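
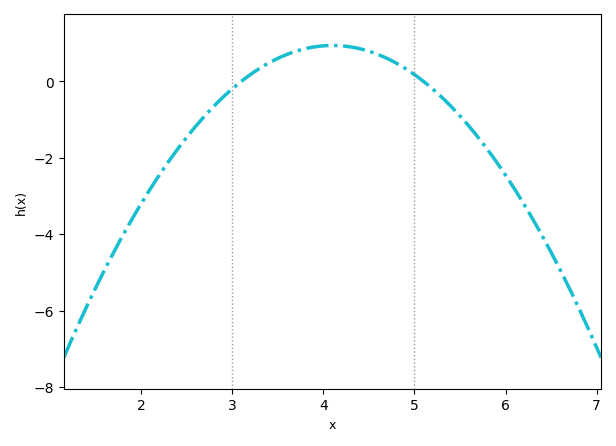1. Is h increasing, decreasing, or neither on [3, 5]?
neither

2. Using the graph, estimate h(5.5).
-1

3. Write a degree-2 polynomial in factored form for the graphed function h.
y = -0.94(x - 3.1)(x - 5.1)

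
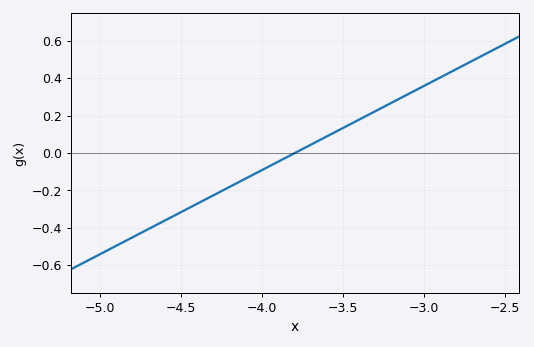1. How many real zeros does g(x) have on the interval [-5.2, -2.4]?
1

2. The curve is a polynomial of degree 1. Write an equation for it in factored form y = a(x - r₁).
y = 0.45(x + 3.8)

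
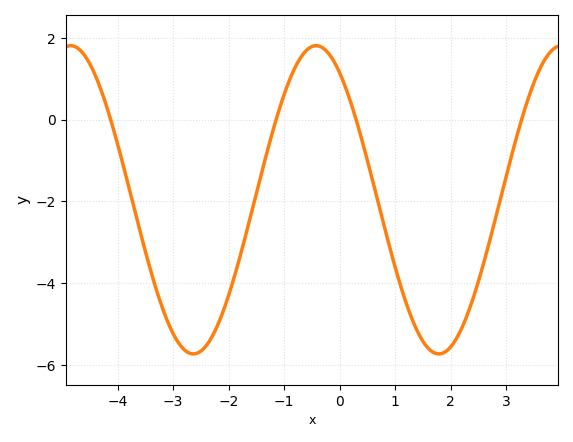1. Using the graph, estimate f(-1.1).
0.2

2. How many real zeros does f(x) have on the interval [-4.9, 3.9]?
4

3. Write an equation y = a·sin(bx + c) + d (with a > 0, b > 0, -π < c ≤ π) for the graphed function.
y = 3.77sin(1.4x + 2.2) - 1.96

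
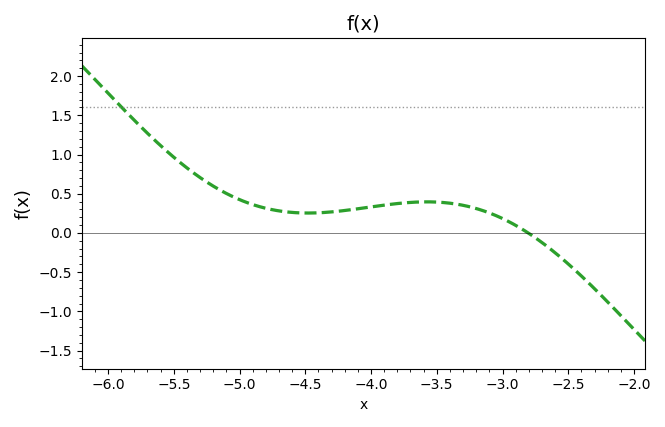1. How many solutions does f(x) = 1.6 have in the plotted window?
1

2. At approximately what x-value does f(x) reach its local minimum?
-4.48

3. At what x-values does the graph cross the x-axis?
-2.81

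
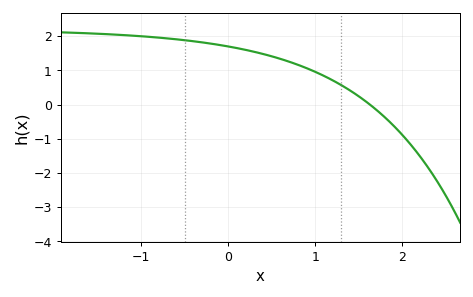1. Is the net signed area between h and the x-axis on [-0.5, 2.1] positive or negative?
positive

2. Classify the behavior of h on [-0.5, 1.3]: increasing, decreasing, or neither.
decreasing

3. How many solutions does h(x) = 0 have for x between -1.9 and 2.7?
1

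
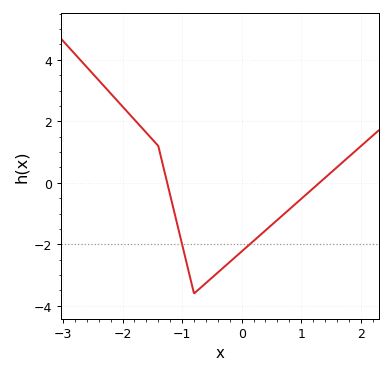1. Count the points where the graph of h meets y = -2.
2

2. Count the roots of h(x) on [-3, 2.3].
2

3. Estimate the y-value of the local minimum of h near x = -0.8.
-3.6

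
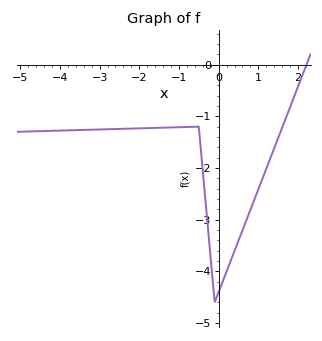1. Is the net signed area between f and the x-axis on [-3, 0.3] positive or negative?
negative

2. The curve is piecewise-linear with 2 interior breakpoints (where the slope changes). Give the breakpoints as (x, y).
(-0.5, -1.2); (-0.1, -4.6)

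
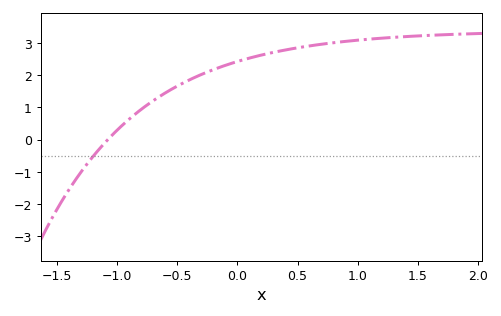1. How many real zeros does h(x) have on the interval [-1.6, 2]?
1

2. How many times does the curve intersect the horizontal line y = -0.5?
1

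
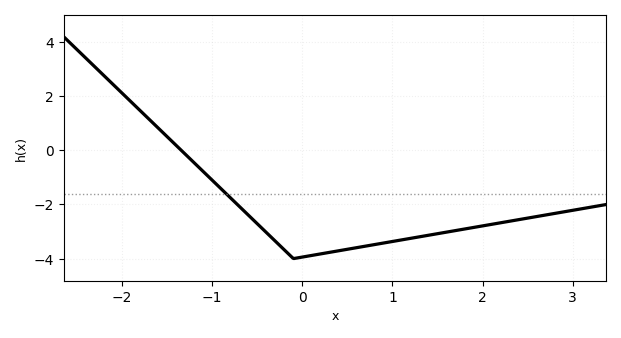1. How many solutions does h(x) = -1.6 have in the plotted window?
1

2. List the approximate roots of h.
-1.3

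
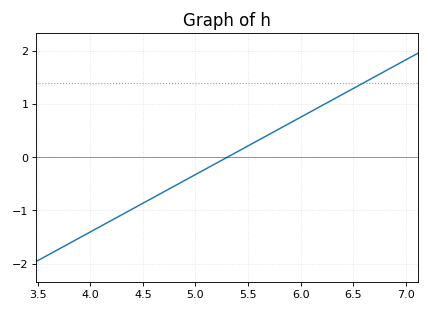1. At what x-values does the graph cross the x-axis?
5.3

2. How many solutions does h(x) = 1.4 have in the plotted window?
1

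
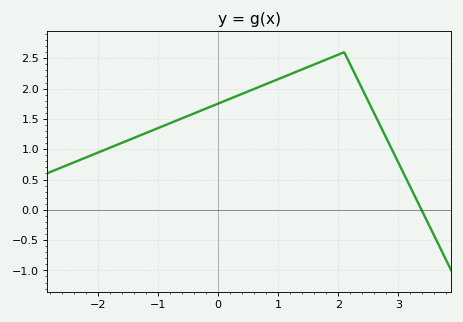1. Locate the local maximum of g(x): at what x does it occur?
2.1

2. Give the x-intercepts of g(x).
3.4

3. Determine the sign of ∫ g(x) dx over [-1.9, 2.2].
positive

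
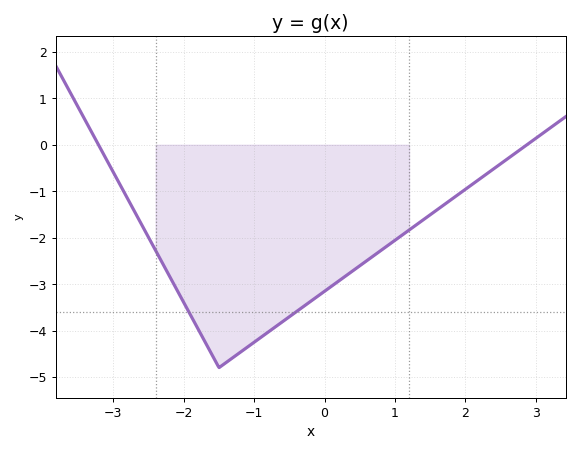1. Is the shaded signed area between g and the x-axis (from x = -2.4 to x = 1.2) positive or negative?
negative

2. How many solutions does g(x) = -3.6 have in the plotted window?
2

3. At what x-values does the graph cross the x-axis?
-3.2, 2.9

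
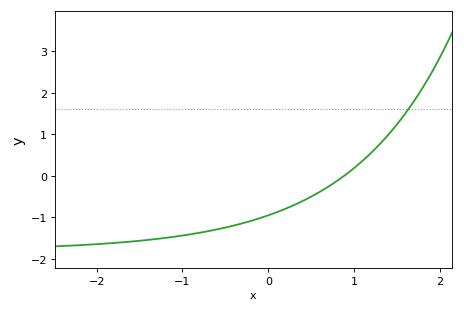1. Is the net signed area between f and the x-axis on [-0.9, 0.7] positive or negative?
negative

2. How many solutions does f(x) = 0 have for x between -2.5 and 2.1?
1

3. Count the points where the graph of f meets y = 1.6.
1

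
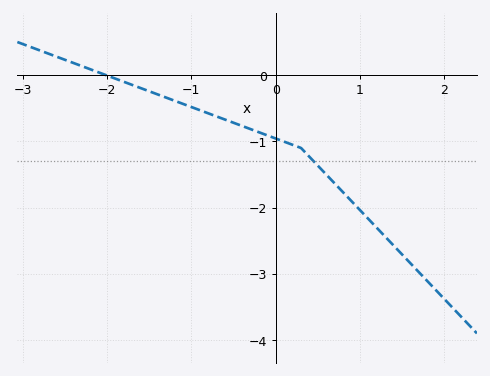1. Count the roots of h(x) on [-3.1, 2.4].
1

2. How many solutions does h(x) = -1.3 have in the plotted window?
1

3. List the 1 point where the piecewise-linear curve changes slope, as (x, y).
(0.3, -1.1)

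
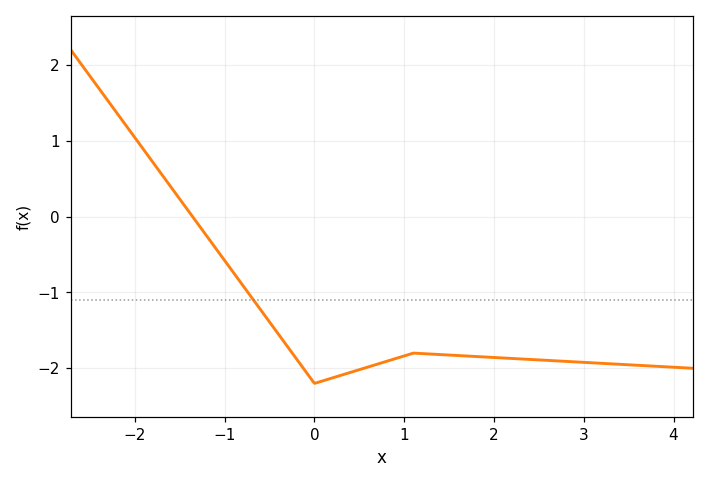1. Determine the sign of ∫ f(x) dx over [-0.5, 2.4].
negative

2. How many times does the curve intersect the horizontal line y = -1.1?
1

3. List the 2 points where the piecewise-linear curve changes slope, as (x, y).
(0, -2.2); (1.1, -1.8)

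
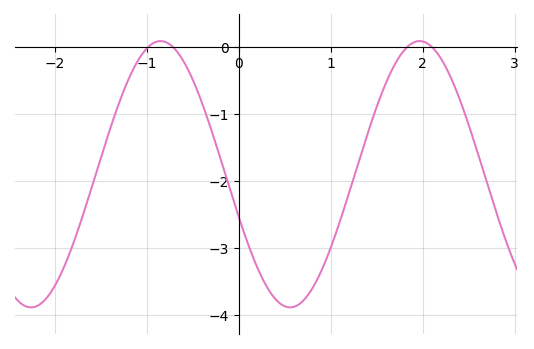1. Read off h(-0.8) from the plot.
0.1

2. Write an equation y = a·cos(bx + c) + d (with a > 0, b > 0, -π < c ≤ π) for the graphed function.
y = 1.99cos(2.2x + 1.9) - 1.9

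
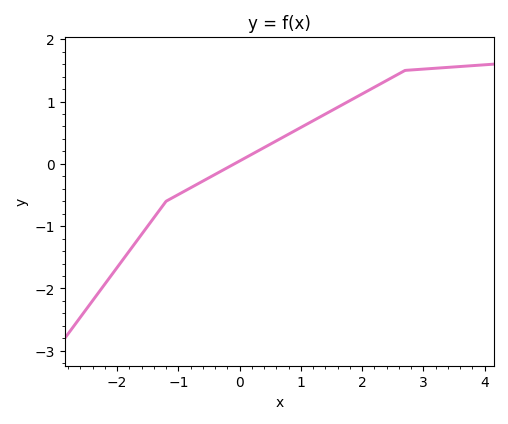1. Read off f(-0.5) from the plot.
-0.223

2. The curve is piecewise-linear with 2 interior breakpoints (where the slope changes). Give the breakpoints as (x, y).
(-1.2, -0.6); (2.7, 1.5)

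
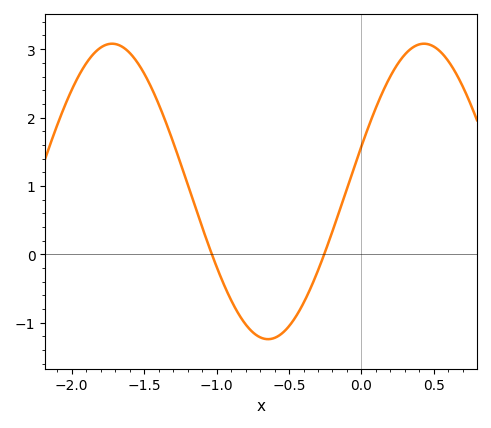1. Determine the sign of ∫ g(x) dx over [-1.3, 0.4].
positive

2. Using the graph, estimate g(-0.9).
-0.667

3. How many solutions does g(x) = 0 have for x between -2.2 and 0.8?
2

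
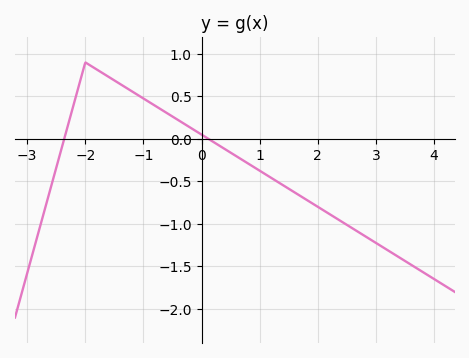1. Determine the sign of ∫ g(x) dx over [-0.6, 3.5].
negative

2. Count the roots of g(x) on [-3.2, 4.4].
2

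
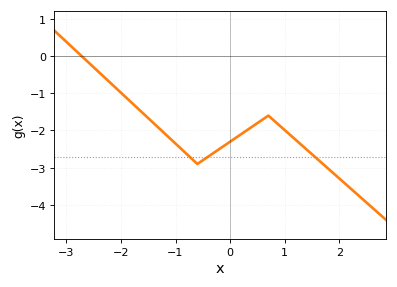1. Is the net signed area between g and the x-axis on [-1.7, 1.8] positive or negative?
negative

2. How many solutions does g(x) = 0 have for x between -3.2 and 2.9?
1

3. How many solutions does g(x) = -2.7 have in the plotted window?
3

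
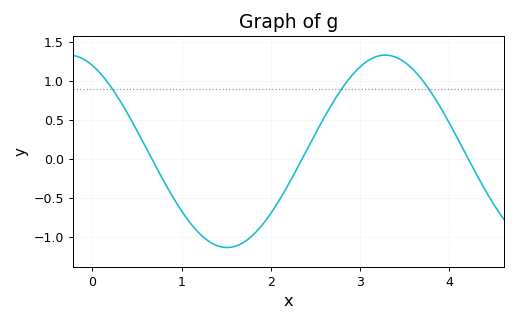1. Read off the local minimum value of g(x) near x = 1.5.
-1.15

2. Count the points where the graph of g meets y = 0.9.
3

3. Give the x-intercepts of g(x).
0.7, 2.4, 4.2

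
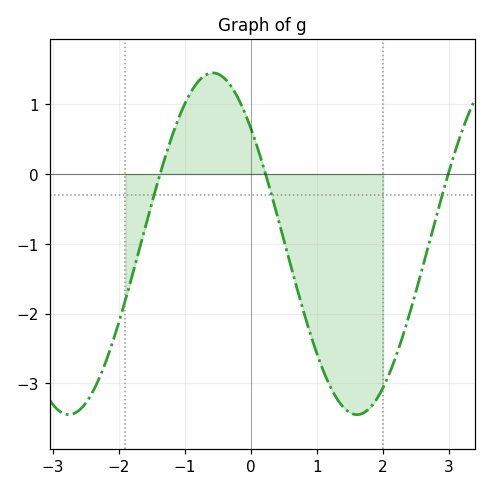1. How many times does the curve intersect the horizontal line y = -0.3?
3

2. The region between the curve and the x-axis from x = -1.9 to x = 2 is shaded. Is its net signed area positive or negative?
negative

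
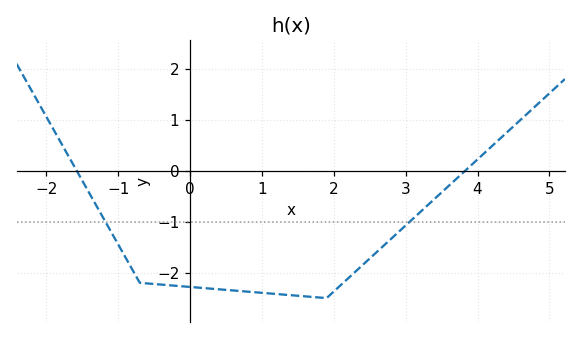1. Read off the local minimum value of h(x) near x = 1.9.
-2.5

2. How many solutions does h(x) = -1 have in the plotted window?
2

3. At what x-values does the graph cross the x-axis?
-1.58, 3.83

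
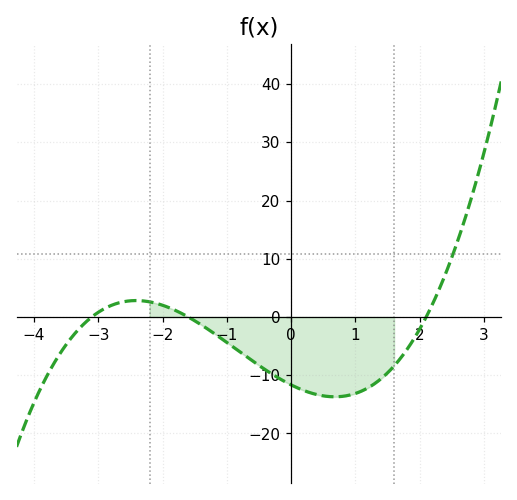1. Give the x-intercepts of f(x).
-3, -1.6, 2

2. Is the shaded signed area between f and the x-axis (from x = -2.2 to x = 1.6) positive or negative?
negative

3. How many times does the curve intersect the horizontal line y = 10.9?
1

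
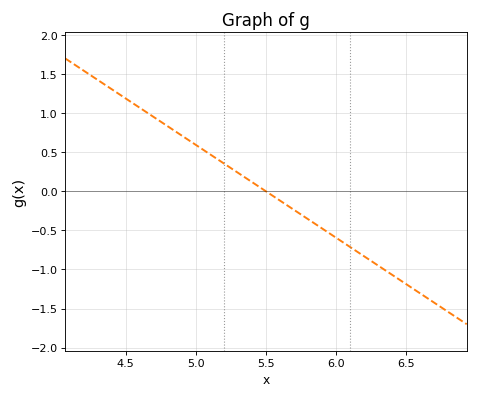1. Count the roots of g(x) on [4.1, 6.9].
1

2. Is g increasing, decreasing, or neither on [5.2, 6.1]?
decreasing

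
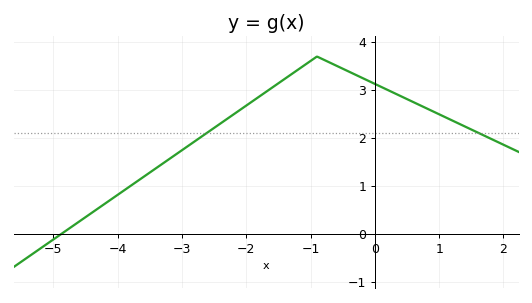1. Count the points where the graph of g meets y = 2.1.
2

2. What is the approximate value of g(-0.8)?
3.64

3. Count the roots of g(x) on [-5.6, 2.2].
1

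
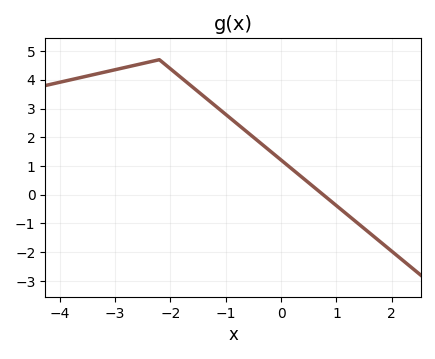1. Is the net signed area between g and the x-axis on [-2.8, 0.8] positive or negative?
positive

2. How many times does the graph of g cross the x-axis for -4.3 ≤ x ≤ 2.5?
1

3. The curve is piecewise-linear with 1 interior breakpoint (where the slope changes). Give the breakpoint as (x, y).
(-2.2, 4.7)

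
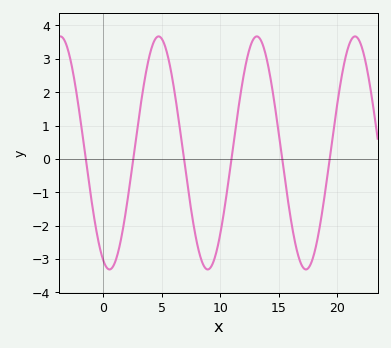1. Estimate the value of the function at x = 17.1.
-3.3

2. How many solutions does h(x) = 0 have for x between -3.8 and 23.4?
6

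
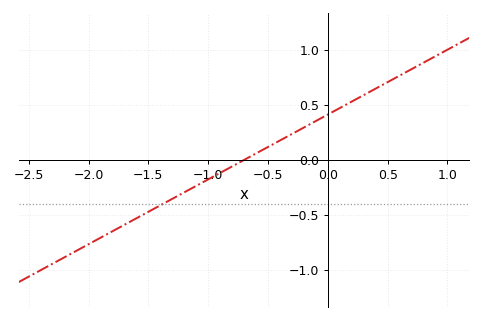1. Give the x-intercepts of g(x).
-0.7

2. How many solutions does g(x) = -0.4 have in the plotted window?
1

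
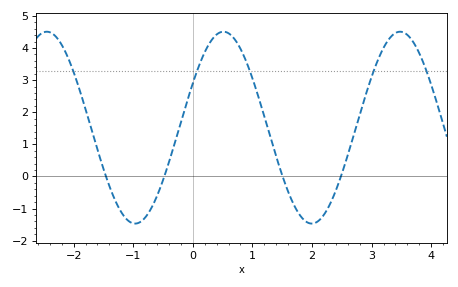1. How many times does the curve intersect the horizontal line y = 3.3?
5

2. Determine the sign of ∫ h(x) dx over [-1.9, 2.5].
positive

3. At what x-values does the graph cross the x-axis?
-1.46, -0.478, 1.51, 2.49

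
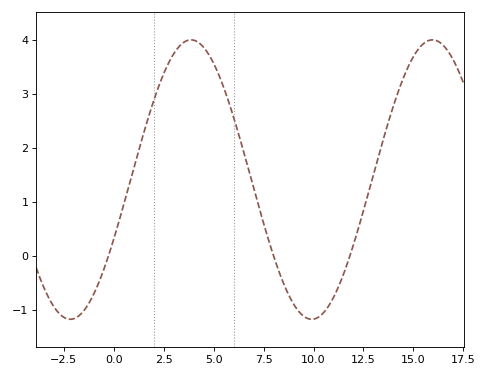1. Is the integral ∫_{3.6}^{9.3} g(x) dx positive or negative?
positive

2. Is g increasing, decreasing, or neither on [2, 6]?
neither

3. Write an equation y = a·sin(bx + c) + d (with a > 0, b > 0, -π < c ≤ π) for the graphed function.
y = 2.59sin(0.52x - 0.44) + 1.41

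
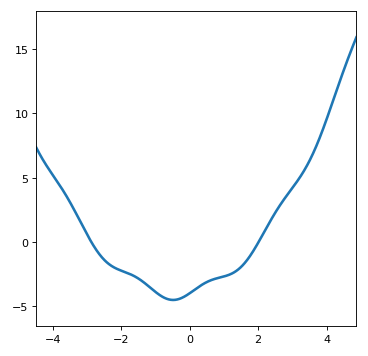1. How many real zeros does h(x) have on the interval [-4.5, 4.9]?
2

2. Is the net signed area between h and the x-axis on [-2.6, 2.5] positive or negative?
negative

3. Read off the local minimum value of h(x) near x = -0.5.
-4.5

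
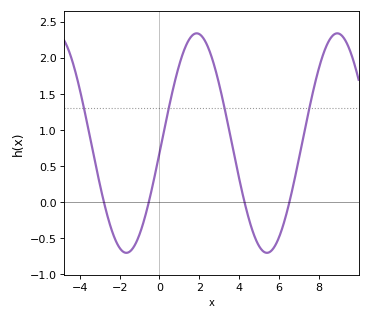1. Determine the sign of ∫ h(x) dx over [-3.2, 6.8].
positive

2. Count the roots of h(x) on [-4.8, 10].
4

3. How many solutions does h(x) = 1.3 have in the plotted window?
4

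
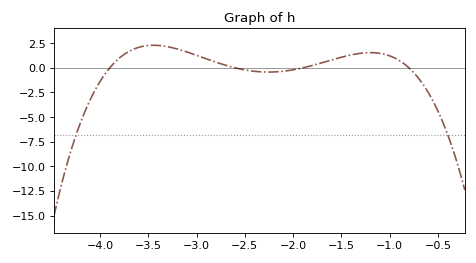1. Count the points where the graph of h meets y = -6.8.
2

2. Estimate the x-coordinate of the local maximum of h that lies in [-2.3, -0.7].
-1.2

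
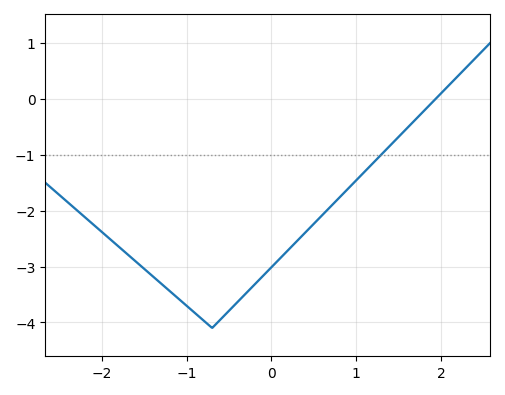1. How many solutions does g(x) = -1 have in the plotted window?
1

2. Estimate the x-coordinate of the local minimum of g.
-0.7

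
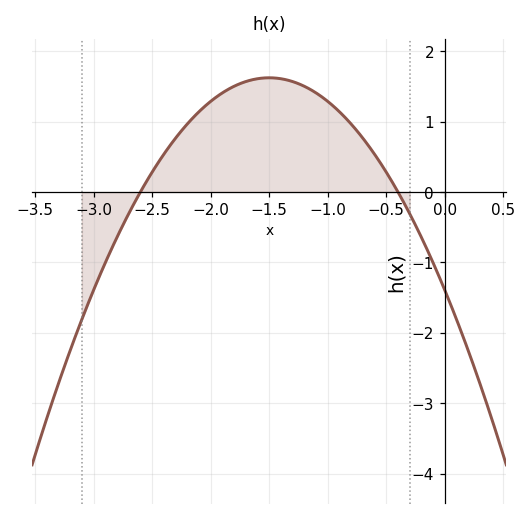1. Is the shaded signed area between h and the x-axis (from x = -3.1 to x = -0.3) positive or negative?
positive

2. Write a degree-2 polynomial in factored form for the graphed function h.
y = -1.34(x + 2.6)(x + 0.4)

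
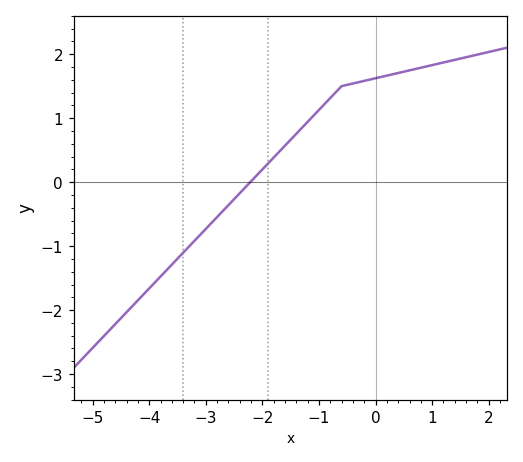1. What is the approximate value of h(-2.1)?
0.105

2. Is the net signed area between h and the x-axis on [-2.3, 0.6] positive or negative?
positive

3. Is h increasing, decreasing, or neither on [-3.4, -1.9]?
increasing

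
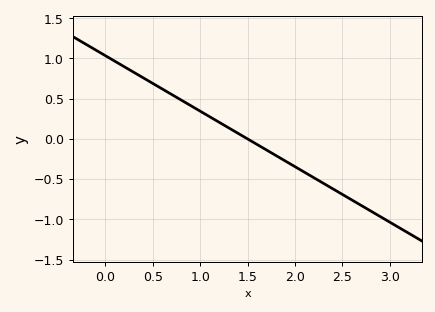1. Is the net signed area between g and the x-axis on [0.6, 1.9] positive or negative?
positive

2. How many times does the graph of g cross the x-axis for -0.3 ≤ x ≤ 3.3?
1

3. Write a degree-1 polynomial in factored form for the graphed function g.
y = -0.69(x - 1.5)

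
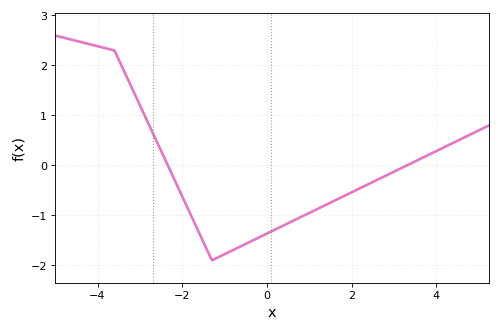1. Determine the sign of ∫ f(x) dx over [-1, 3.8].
negative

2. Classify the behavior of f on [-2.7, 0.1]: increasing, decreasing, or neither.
neither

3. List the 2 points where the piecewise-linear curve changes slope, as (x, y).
(-3.6, 2.3); (-1.3, -1.9)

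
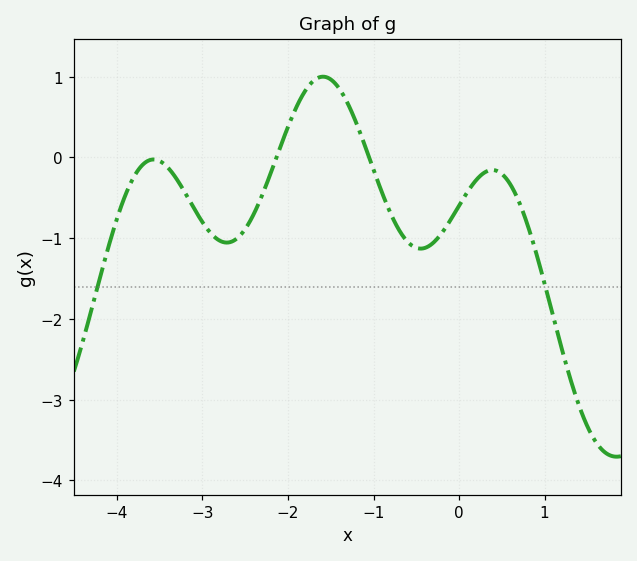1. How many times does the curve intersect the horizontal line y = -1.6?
2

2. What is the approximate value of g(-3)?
-0.802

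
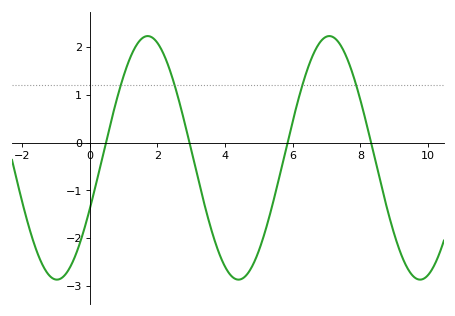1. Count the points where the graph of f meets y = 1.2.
4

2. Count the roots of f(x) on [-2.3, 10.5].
4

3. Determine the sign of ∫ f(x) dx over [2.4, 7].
negative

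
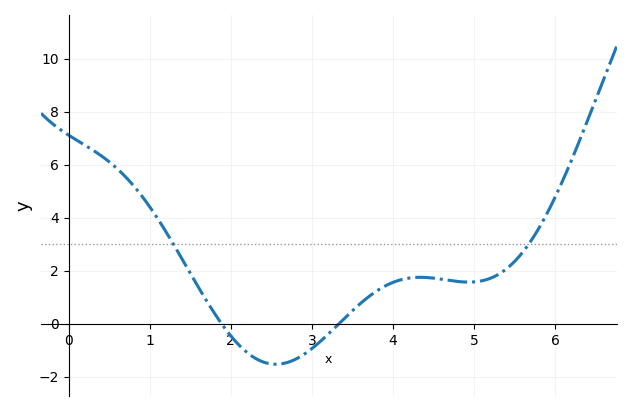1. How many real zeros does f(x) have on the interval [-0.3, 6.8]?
2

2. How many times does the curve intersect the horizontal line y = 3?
2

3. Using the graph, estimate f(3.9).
1.42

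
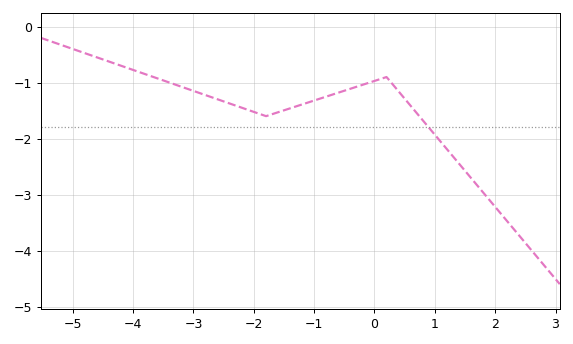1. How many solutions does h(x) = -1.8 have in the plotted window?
1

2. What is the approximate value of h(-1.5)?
-1.5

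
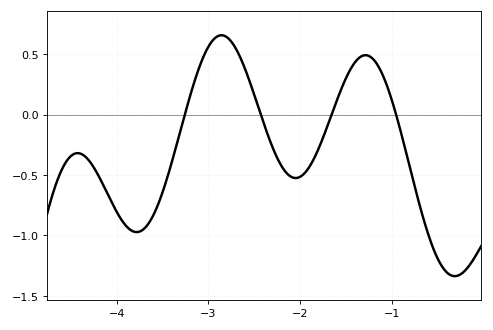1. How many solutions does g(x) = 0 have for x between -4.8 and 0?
4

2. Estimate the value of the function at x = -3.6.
-0.85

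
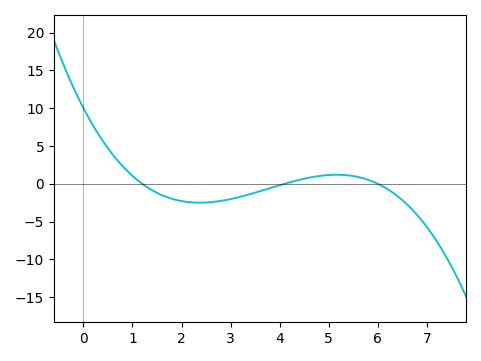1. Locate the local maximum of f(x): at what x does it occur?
5.2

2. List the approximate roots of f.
1.2, 4, 6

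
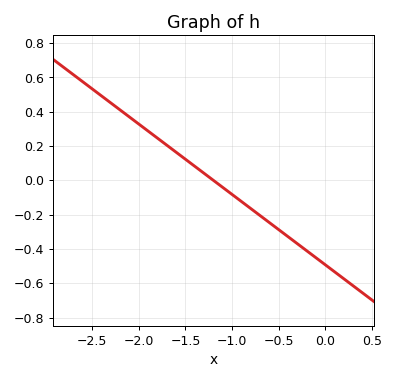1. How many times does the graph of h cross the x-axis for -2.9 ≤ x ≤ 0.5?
1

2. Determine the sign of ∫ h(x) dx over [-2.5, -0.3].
positive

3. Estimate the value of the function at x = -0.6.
-0.24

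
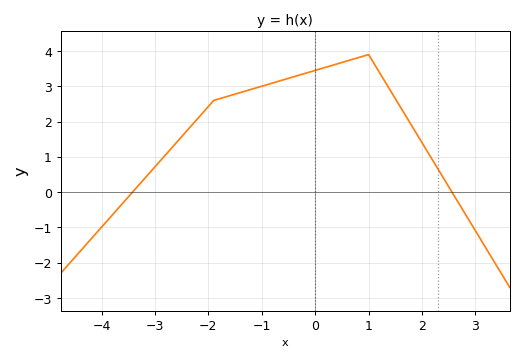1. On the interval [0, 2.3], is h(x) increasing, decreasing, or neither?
neither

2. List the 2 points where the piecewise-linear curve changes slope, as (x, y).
(-1.9, 2.6); (1, 3.9)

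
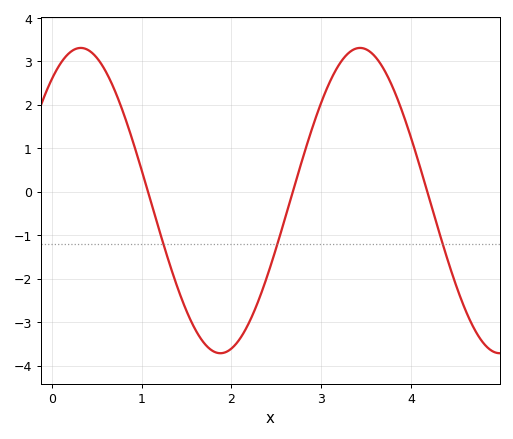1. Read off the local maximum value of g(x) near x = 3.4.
3.3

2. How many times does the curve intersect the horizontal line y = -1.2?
3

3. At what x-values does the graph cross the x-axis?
1.1, 2.7, 4.2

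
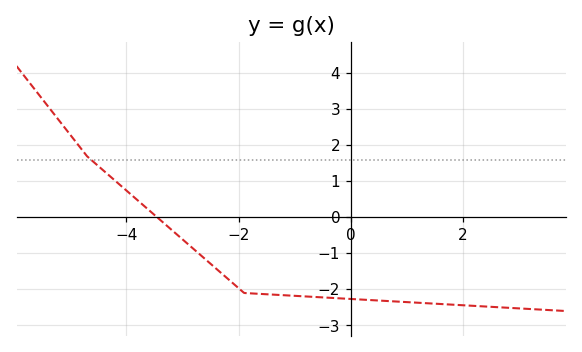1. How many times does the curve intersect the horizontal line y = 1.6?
1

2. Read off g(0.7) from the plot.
-2.3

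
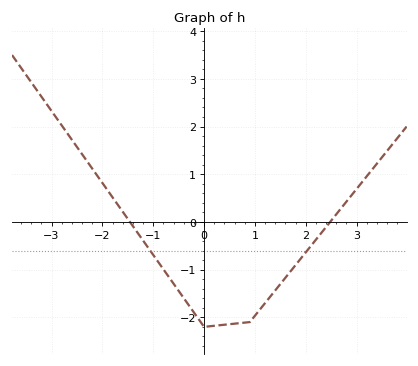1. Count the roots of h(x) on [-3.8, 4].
2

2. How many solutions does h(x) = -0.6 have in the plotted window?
2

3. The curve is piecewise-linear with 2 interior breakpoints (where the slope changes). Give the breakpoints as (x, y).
(0, -2.2); (0.9, -2.1)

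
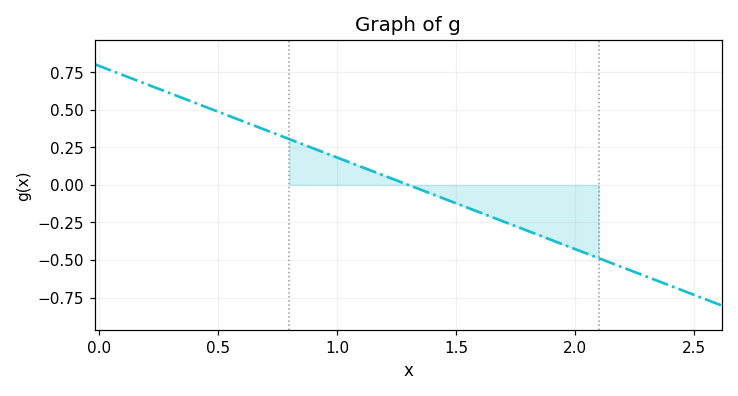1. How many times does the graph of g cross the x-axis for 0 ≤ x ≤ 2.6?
1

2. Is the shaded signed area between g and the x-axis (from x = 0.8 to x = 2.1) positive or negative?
negative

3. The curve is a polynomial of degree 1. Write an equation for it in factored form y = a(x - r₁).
y = -0.61(x - 1.3)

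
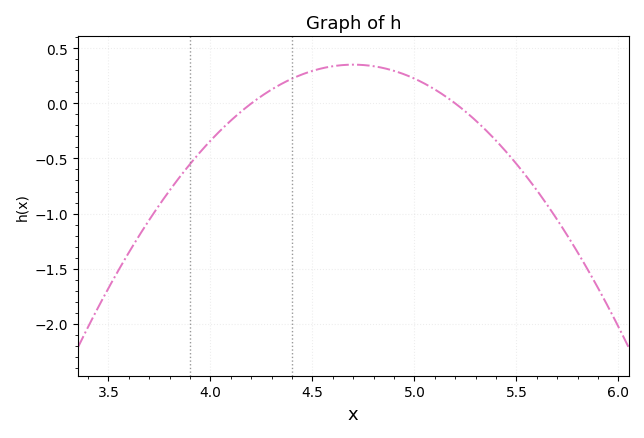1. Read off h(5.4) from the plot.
-0.338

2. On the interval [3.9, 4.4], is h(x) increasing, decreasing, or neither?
increasing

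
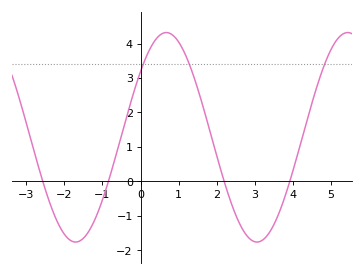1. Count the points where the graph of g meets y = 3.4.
3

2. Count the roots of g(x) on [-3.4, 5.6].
4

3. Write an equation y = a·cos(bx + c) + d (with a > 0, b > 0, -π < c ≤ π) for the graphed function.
y = 3.04cos(1.3x - 0.89) + 1.28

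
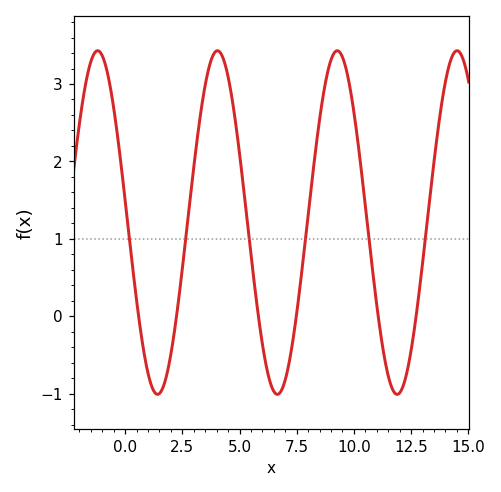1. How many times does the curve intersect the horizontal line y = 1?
6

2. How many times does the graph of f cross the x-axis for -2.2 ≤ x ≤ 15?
6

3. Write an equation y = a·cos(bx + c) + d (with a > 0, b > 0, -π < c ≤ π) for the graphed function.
y = 2.22cos(1.2x + 1.4) + 1.21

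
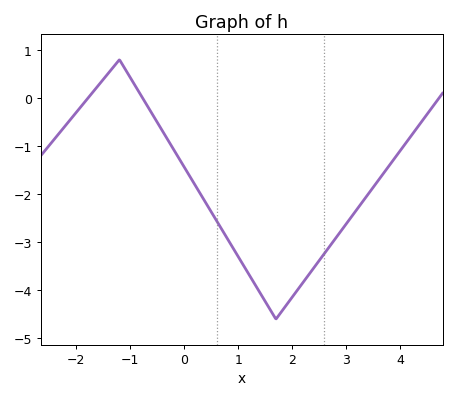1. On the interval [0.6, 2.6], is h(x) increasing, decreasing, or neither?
neither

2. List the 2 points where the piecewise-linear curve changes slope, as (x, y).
(-1.2, 0.8); (1.7, -4.6)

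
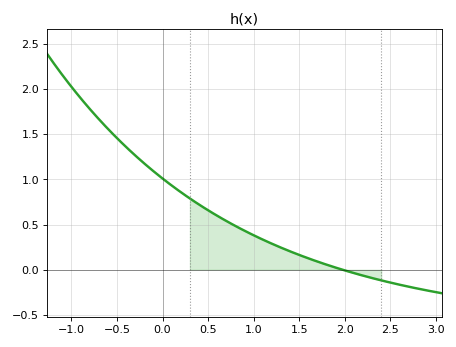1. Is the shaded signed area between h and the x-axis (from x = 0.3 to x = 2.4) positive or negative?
positive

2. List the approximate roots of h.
2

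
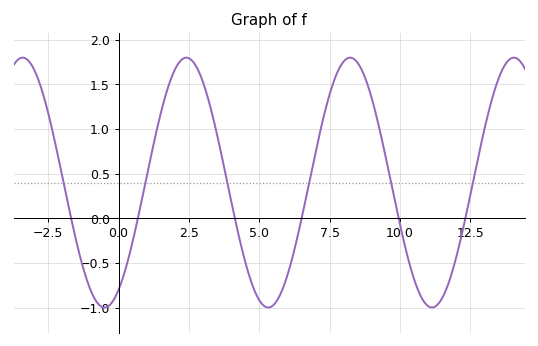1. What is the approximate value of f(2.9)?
1.6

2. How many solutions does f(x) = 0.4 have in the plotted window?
6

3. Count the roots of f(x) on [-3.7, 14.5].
6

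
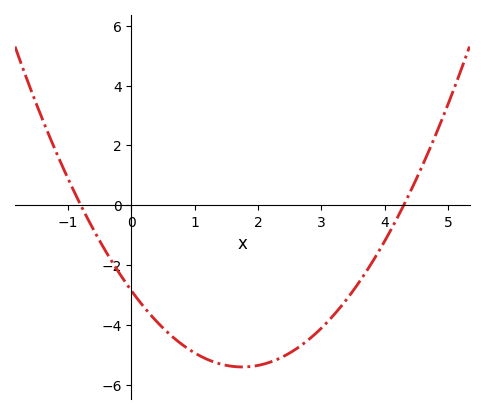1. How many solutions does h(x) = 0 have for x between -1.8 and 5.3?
2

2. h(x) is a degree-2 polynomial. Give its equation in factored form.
y = 0.83(x + 0.8)(x - 4.3)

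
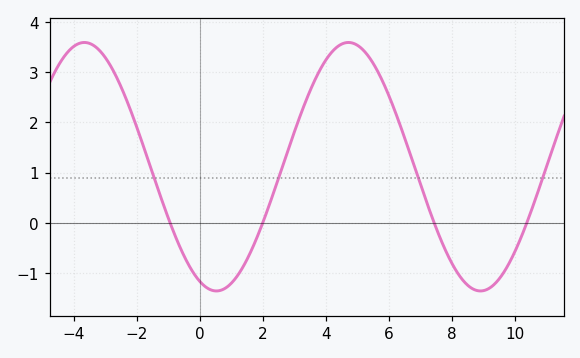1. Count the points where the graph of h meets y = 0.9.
4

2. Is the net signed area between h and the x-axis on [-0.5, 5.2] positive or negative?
positive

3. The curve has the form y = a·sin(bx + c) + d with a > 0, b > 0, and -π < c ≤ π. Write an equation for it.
y = 2.47sin(0.75x - 2) + 1.12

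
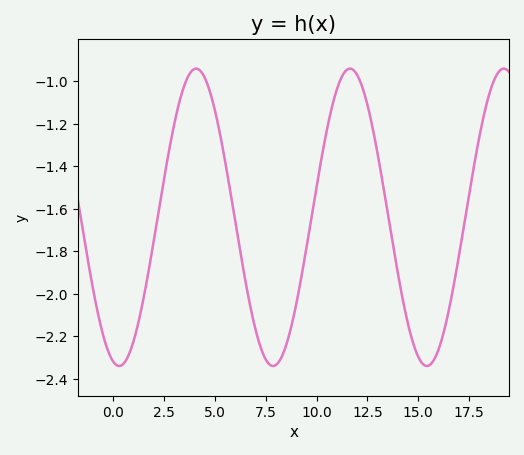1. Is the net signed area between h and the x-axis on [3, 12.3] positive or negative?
negative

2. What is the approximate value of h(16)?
-2.26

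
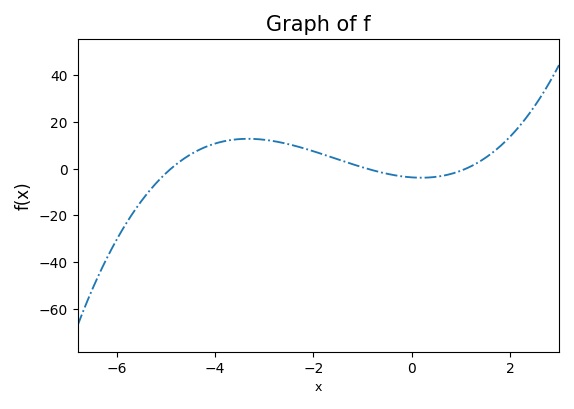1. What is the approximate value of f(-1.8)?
6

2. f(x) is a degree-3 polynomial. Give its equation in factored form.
y = 0.76(x + 4.9)(x + 0.9)(x - 1.1)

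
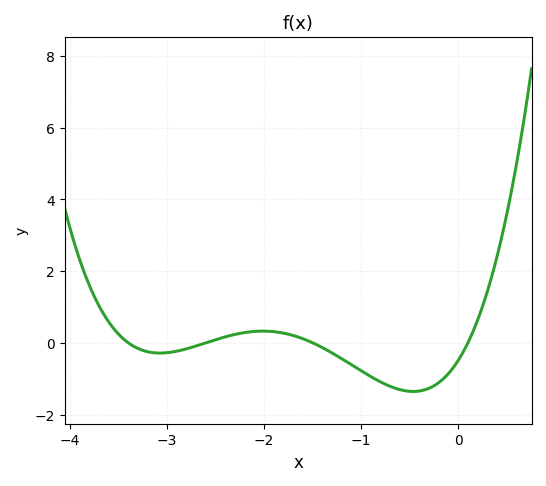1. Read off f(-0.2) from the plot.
-1.11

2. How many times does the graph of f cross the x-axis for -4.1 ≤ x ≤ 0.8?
4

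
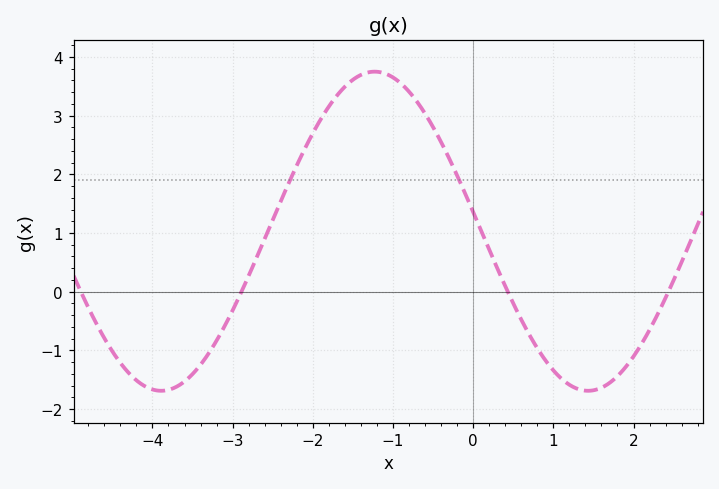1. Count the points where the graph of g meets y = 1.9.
2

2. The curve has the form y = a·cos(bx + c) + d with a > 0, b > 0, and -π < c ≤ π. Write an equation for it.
y = 2.72cos(1.2x + 1.5) + 1.03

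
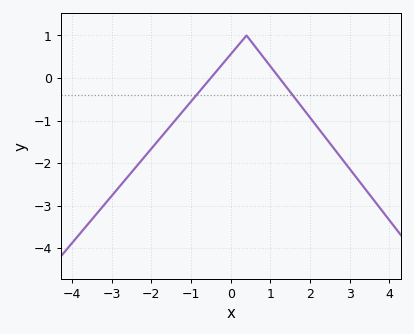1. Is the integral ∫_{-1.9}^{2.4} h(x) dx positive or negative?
negative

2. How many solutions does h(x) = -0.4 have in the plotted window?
2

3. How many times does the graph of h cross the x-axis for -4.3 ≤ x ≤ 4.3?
2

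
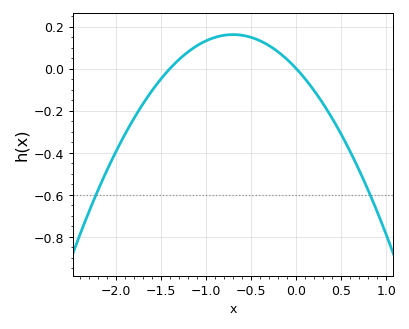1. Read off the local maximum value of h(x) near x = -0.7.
0.162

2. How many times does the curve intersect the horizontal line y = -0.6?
2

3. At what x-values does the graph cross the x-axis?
-1.4, 0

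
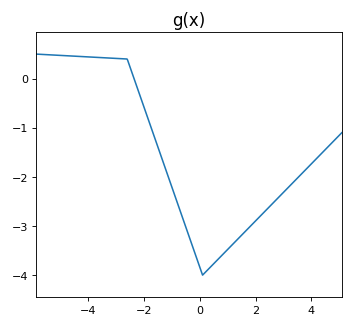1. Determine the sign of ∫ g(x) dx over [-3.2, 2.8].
negative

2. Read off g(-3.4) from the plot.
0.4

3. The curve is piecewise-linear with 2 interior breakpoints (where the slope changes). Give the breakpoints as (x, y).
(-2.6, 0.4); (0.1, -4)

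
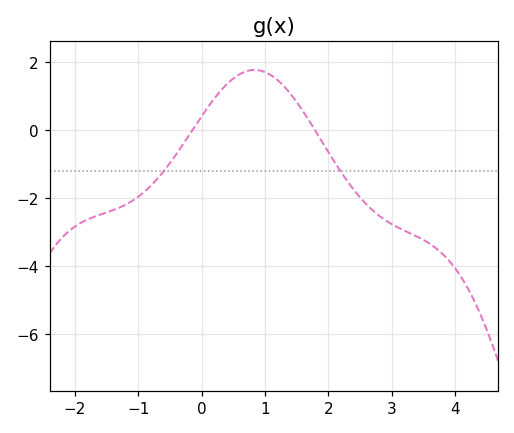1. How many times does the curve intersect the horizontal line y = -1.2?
2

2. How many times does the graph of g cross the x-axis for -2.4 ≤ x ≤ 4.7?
2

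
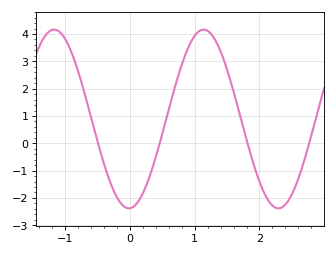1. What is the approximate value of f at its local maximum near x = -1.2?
4.2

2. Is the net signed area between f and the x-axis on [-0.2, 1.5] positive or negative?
positive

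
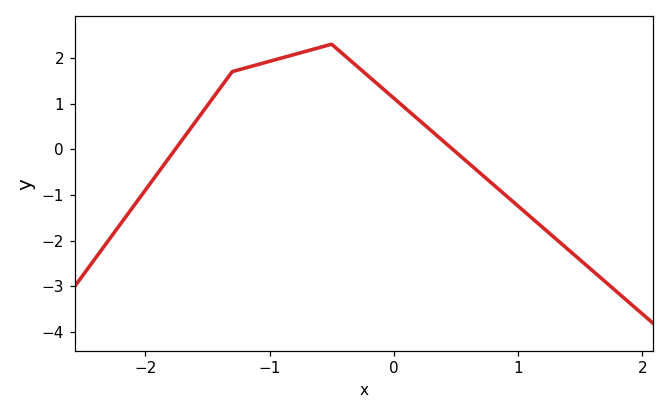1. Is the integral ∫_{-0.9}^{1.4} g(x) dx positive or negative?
positive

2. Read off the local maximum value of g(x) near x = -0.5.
2.3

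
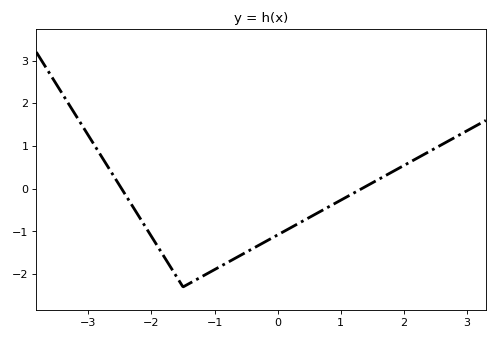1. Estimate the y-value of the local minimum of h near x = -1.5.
-2.3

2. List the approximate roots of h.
-2.5, 1.3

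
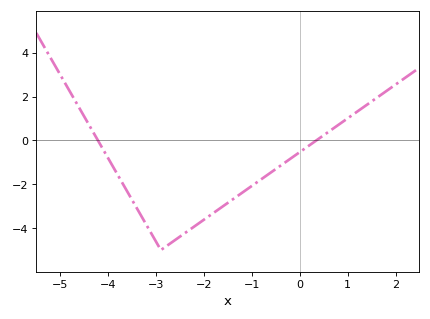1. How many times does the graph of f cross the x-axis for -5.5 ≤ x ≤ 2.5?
2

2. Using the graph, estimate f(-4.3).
0.4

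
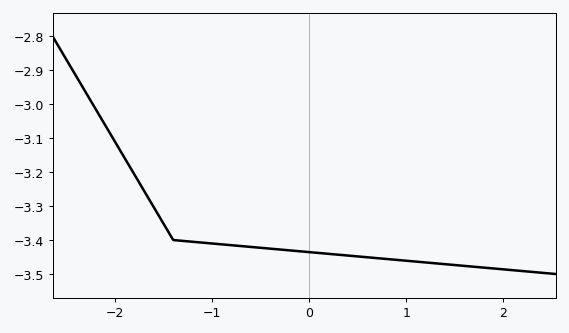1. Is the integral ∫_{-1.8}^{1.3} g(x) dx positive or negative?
negative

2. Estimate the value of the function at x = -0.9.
-3.41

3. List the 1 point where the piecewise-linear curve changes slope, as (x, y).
(-1.4, -3.4)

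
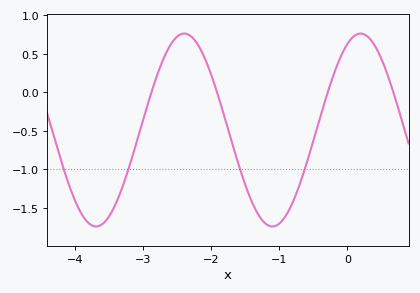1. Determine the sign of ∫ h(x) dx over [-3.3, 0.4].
negative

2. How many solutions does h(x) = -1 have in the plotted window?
4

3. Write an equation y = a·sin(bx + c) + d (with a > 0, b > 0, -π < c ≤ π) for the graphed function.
y = 1.25sin(2.43x + 1.1) - 0.49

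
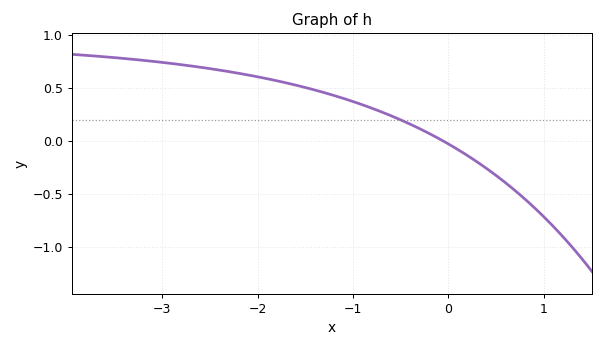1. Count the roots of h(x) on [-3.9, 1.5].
1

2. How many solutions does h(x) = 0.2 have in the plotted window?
1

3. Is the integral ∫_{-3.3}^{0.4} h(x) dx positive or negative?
positive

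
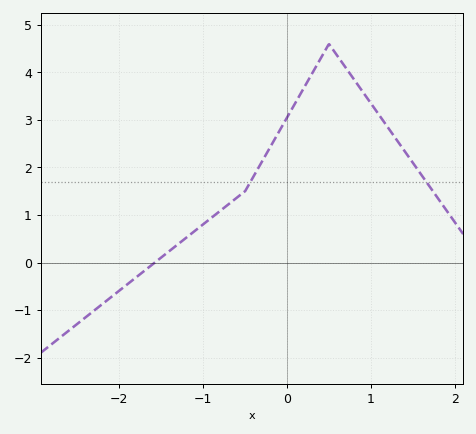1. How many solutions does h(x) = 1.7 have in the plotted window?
2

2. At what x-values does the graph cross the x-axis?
-1.6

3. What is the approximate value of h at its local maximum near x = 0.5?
4.6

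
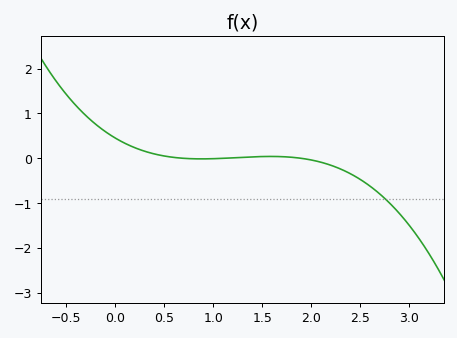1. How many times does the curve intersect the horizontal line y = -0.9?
1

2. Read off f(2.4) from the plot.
-0.343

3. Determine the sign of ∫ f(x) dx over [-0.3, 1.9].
positive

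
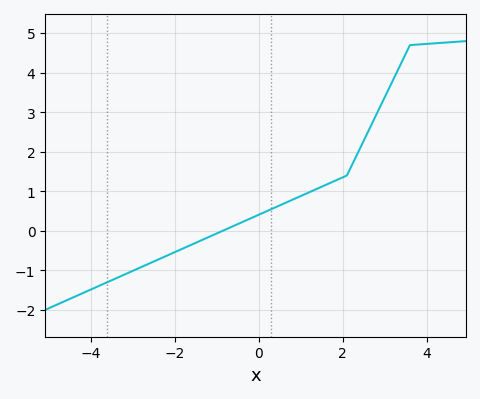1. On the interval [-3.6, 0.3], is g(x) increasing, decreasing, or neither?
increasing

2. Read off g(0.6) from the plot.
0.7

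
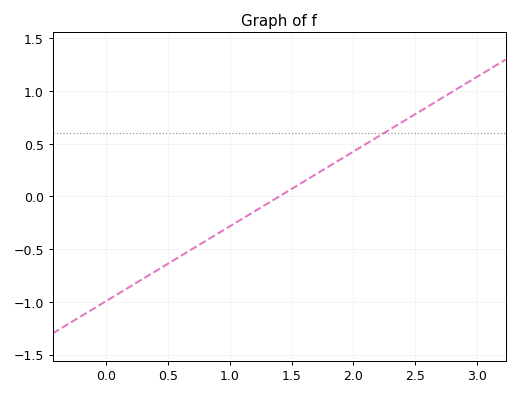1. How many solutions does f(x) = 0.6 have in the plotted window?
1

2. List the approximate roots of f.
1.4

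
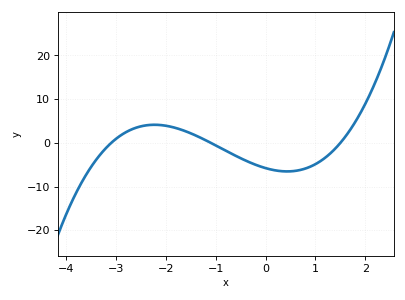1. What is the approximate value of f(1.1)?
-4.18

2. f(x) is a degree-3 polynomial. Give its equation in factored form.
y = 1.13(x + 3.1)(x + 1.1)(x - 1.5)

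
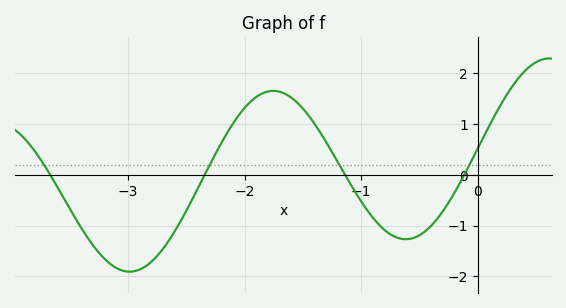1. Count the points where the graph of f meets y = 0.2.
4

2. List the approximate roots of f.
-3.67, -2.34, -1.14, -0.114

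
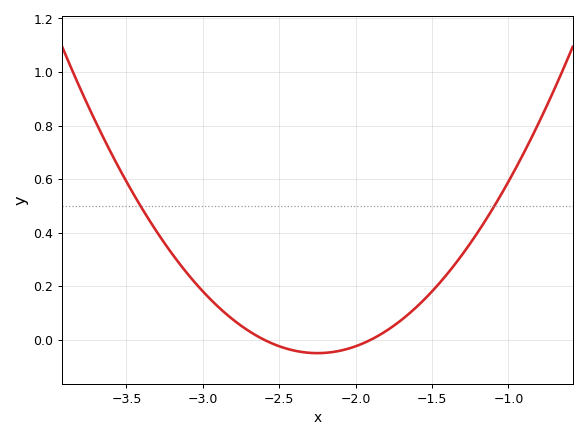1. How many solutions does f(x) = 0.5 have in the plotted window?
2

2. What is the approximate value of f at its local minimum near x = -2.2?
-0.05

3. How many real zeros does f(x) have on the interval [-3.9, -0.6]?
2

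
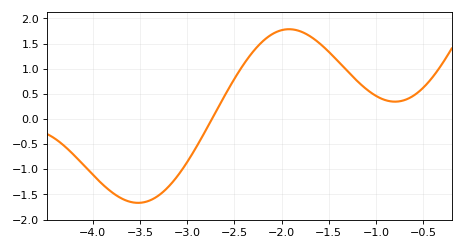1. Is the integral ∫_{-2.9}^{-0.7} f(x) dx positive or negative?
positive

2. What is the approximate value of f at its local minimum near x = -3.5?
-1.65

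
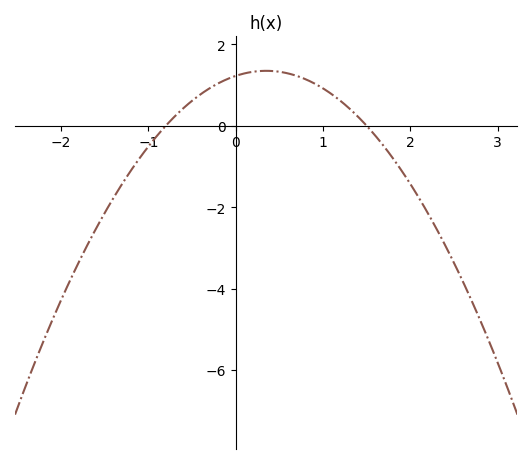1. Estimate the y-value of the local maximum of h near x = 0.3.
1.4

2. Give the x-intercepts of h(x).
-0.8, 1.5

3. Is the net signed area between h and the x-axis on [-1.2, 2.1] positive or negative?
positive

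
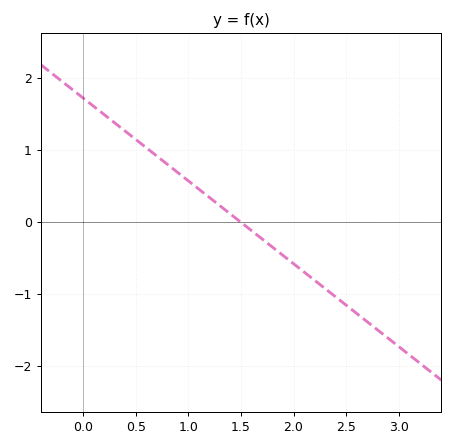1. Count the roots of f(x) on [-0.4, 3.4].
1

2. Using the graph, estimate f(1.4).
0.115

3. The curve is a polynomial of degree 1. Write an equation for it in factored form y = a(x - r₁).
y = -1.15(x - 1.5)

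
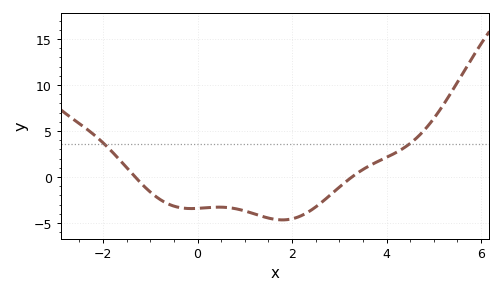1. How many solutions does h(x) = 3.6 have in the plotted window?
2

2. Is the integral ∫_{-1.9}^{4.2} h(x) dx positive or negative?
negative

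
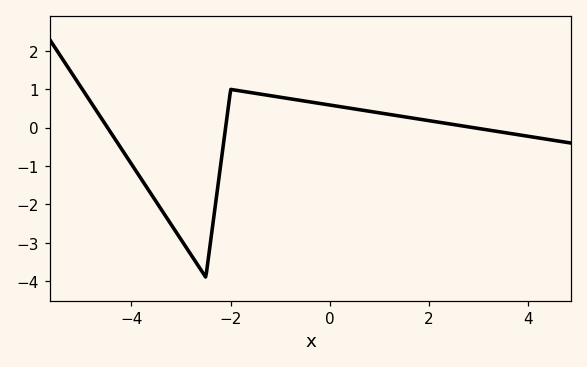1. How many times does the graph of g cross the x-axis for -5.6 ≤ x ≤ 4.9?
3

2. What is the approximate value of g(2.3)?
0.123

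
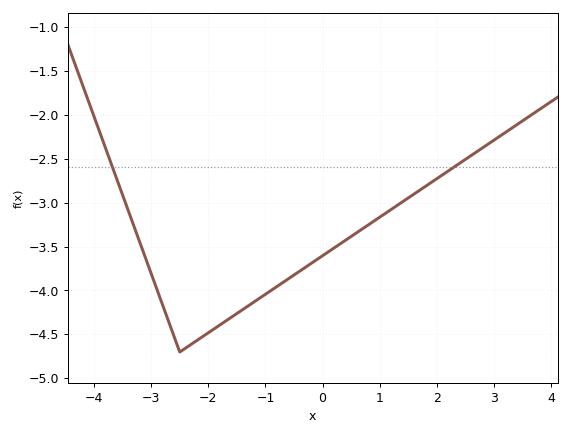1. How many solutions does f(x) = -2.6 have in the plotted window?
2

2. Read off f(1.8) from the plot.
-2.82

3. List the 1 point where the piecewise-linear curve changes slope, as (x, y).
(-2.5, -4.7)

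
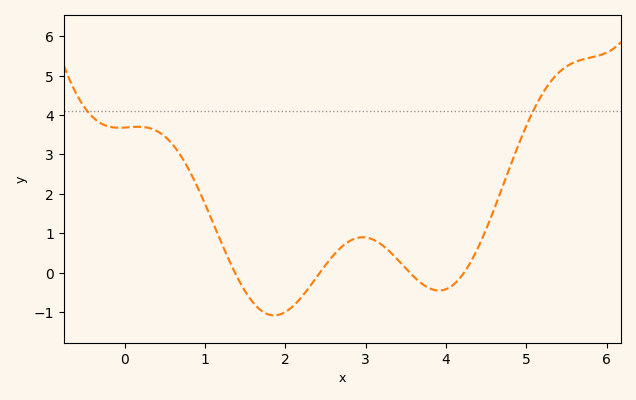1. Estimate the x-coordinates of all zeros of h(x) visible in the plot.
1.37, 2.43, 3.55, 4.22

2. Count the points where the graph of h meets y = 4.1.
2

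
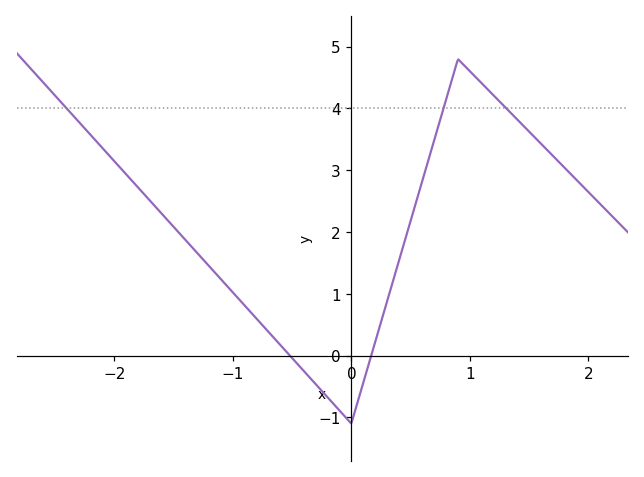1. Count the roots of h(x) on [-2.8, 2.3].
2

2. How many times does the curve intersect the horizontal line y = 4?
3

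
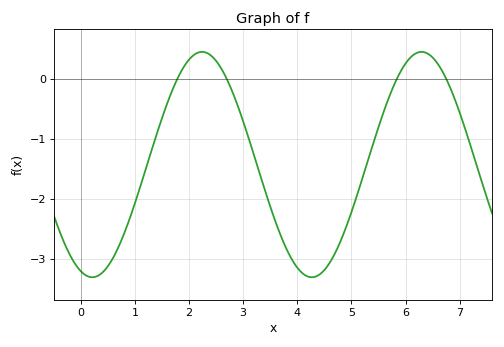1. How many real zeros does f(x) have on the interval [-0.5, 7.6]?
4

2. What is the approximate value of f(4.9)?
-2.48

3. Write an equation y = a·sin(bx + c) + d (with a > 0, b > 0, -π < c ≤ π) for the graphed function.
y = 1.88sin(1.55x - 1.9) - 1.43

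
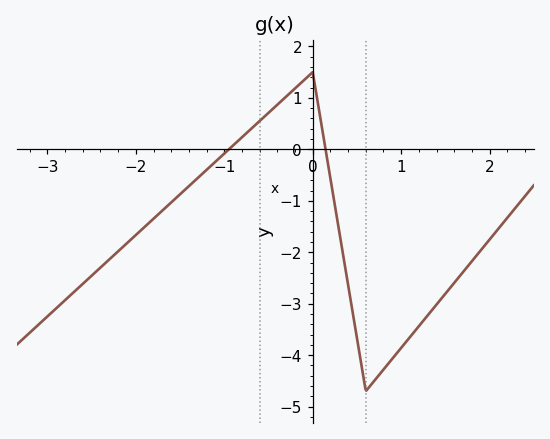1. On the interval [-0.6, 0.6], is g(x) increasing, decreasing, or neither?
neither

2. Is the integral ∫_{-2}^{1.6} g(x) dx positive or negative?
negative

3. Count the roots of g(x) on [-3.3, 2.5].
2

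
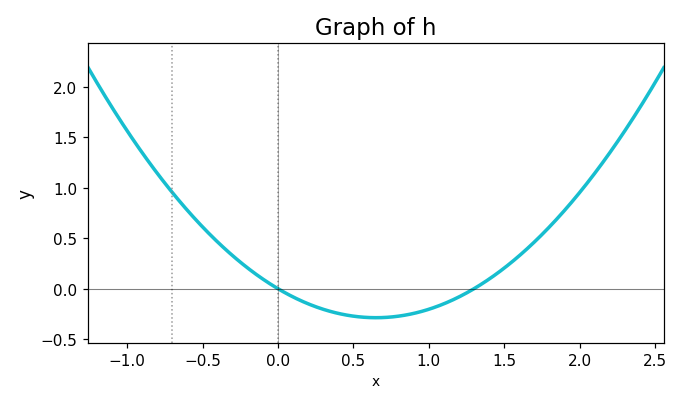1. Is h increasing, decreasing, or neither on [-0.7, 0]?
decreasing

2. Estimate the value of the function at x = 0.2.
-0.15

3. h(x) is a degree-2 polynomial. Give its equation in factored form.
y = 0.68(x - 0)(x - 1.3)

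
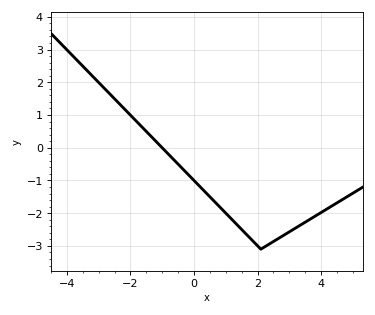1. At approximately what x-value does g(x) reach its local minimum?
2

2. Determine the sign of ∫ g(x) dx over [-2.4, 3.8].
negative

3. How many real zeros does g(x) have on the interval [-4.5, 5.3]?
1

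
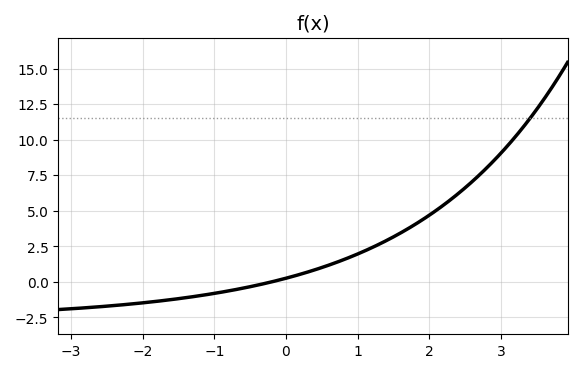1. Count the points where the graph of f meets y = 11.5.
1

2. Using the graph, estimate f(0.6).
1.2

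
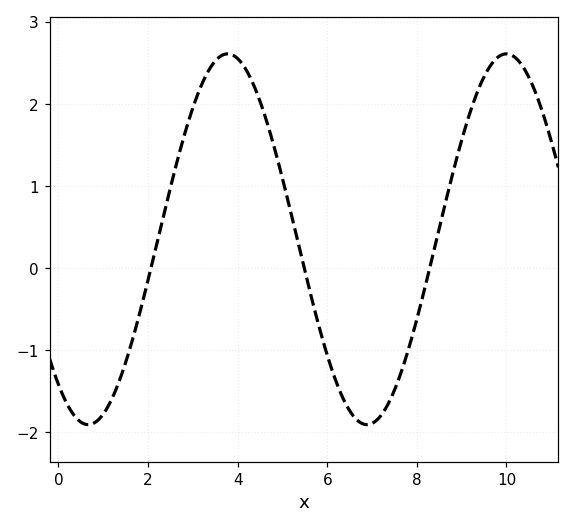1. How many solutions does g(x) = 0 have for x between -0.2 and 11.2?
3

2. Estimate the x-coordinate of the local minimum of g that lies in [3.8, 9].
6.89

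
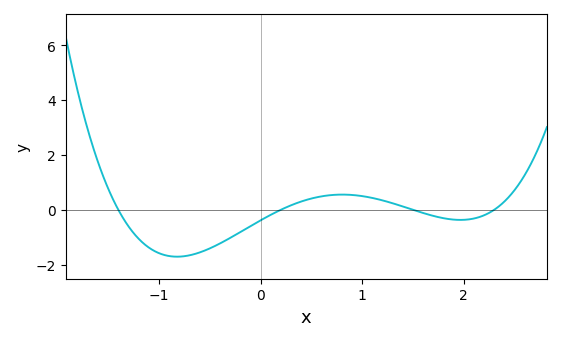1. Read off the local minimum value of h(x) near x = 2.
-0.4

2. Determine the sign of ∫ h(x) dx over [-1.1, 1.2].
negative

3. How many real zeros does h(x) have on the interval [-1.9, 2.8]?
4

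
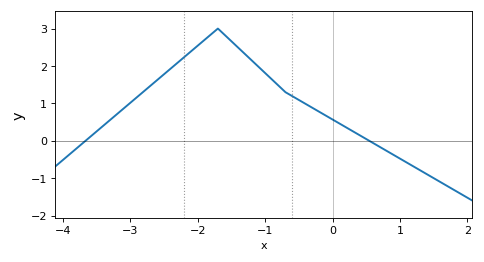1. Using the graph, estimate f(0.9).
-0.373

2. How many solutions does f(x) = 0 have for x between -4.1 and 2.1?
2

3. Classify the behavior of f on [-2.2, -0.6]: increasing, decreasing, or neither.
neither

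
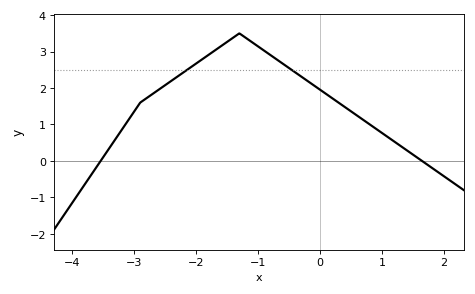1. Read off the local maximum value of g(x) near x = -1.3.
3.5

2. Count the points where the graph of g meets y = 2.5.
2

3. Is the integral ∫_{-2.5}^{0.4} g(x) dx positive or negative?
positive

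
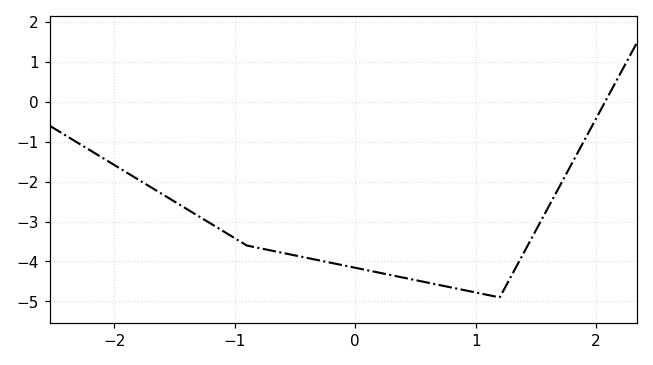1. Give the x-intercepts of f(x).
2.07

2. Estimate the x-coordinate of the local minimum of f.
1.2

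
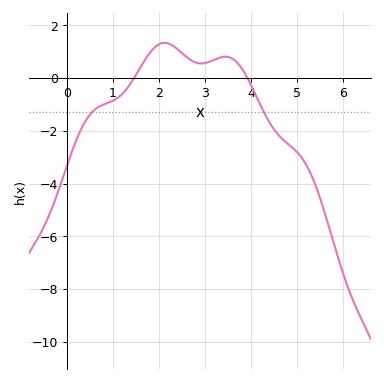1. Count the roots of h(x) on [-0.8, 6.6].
2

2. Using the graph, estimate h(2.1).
1.4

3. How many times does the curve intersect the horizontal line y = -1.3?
2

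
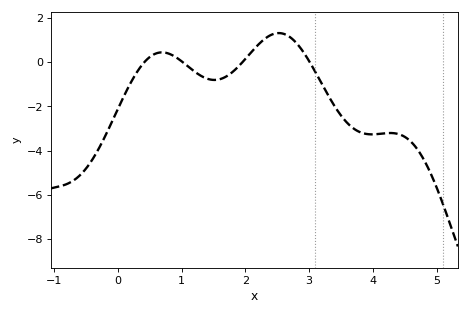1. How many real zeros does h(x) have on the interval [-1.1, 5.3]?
4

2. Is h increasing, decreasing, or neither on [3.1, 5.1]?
neither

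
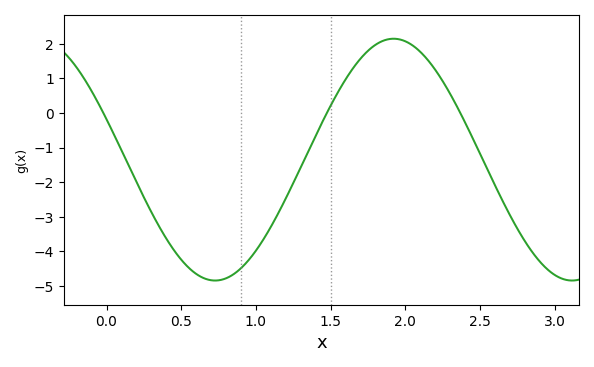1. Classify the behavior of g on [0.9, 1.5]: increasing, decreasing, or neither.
increasing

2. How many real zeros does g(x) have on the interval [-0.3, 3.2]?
3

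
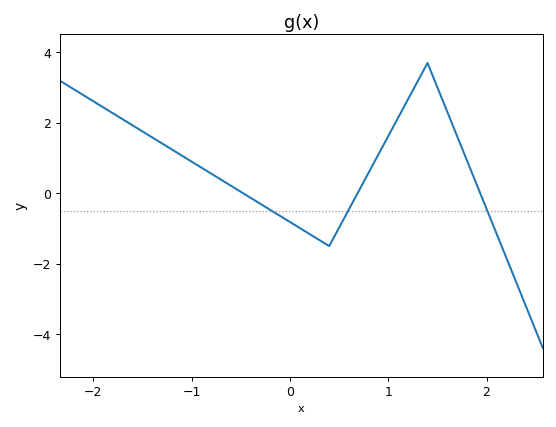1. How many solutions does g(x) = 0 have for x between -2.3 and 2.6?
3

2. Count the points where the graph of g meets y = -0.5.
3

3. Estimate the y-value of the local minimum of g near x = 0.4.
-1.5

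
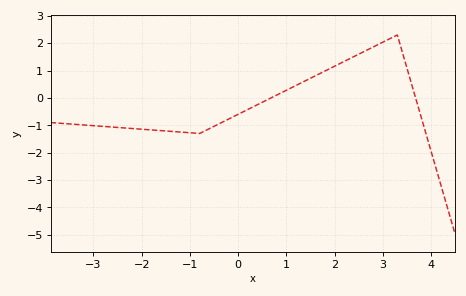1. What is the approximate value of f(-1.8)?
-1.2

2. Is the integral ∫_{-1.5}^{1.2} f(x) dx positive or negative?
negative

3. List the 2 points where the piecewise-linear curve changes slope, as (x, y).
(-0.8, -1.3); (3.3, 2.3)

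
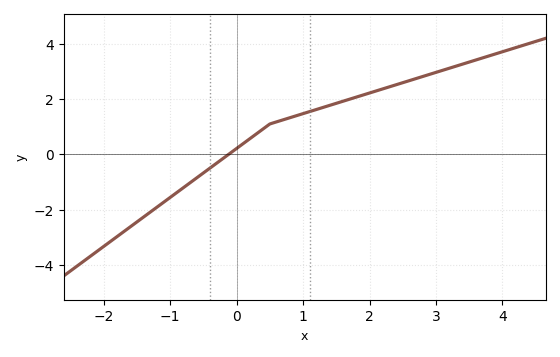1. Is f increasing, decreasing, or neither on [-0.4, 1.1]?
increasing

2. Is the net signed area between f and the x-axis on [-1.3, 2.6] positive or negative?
positive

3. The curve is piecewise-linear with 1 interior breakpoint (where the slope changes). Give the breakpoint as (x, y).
(0.5, 1.1)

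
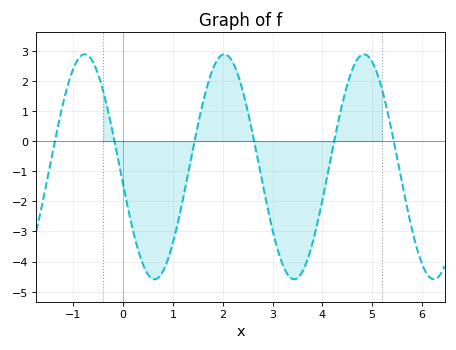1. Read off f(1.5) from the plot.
0.5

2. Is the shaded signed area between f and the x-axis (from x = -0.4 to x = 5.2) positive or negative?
negative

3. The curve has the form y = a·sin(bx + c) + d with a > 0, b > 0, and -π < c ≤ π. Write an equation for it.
y = 3.74sin(2.2x - 3) - 0.85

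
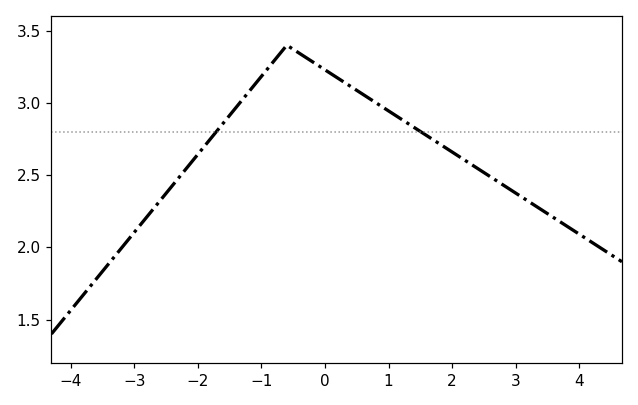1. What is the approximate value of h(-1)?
3.2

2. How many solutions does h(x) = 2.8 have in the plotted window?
2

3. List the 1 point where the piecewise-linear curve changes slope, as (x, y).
(-0.6, 3.4)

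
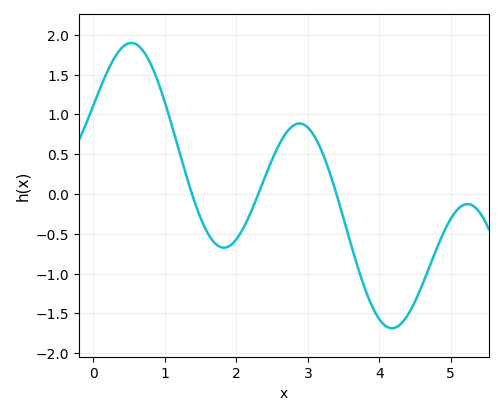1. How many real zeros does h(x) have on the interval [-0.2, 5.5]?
3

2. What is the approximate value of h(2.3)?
-0.015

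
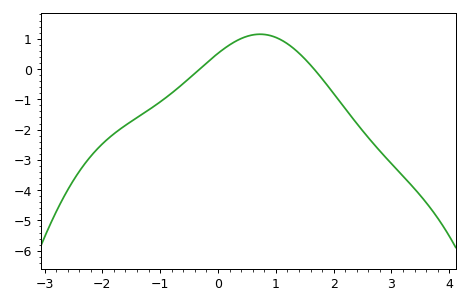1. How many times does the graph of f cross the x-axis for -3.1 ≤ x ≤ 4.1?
2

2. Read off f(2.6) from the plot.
-2.27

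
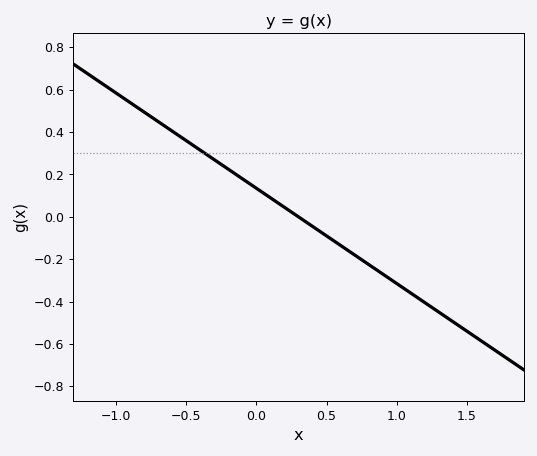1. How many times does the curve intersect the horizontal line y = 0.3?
1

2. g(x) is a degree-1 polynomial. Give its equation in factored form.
y = -0.45(x - 0.3)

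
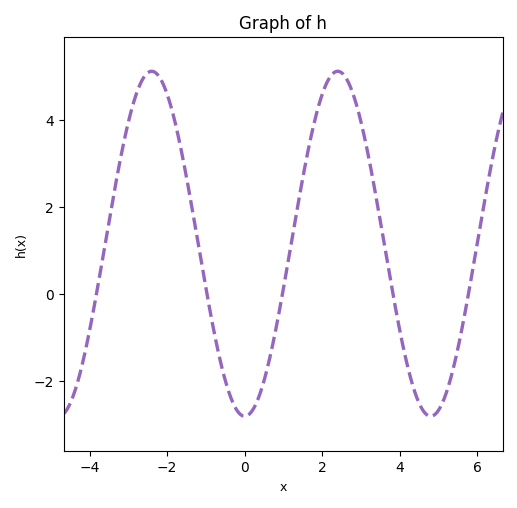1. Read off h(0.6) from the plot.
-1.65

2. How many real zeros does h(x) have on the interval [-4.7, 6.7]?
5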